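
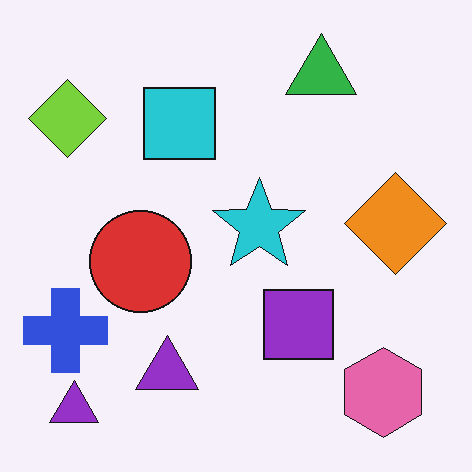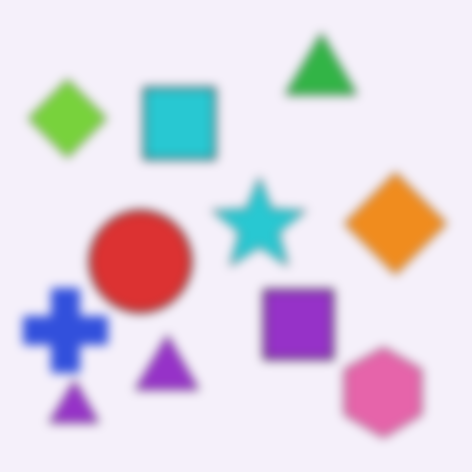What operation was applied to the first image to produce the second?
This is the original image heavily blurred.

Shape edges and outlines are uniformly softened across the whole image.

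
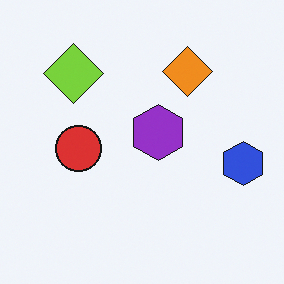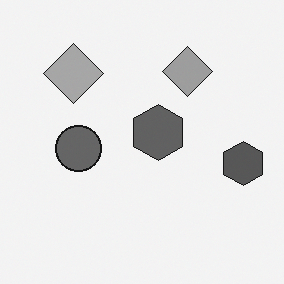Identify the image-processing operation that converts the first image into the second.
The second image is the first converted to grayscale.

All color is removed — every shape is now a shade of grey.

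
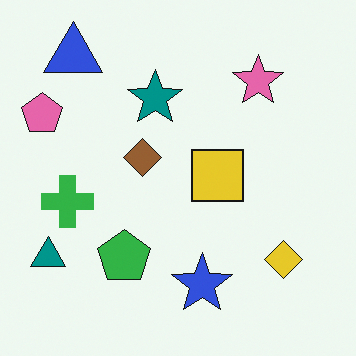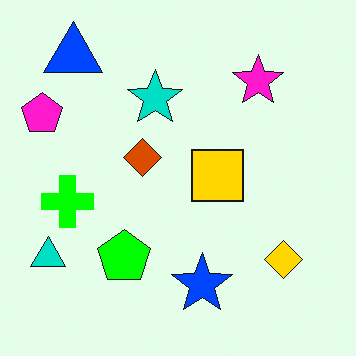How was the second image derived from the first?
Made much more vivid (saturation change).

All colors are more vivid — a global saturation change.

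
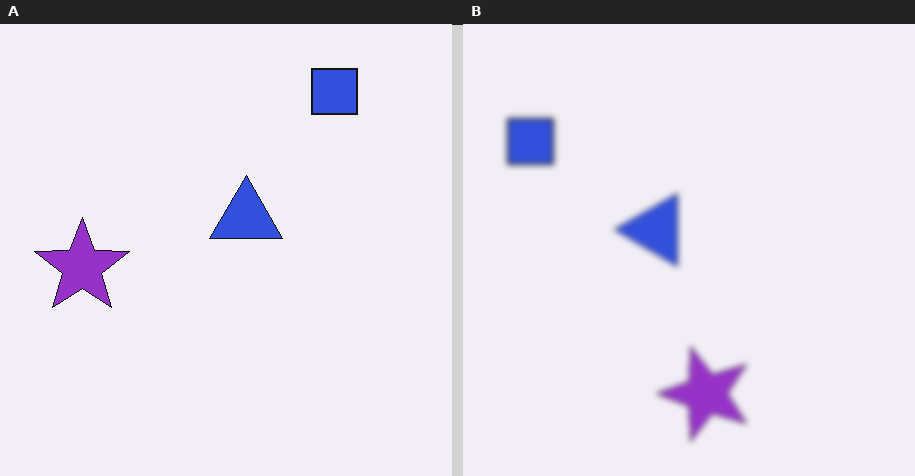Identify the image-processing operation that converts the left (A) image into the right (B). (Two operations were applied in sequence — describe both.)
This is the original image noticeably gaussian-blurred, then rotated 90° counter-clockwise.

Shape edges and outlines are uniformly softened across the whole image. The blue square sits in the top-right of the left (A) image and the top-left of the right (B) — consistent with a whole-image 90° counter-clockwise rotation.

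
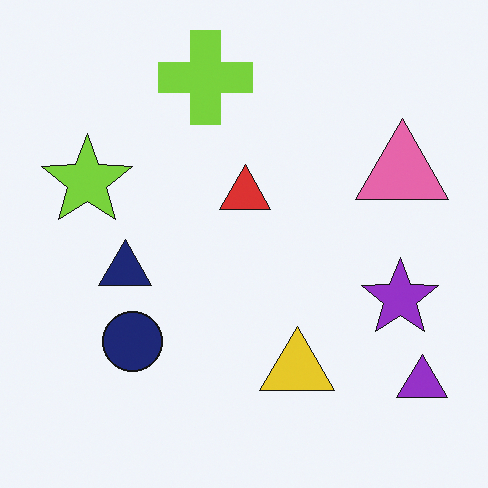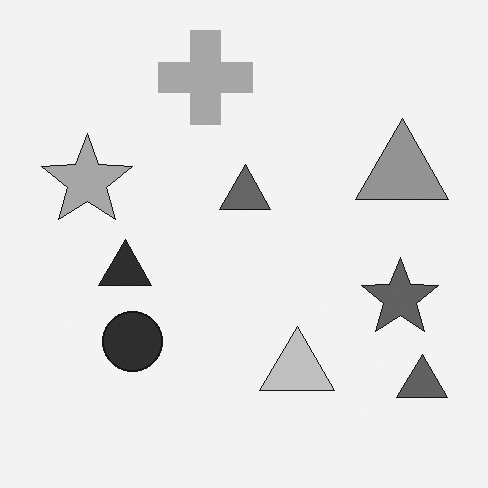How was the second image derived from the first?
The second image is the first converted to grayscale.

All color is removed — every shape is now a shade of grey.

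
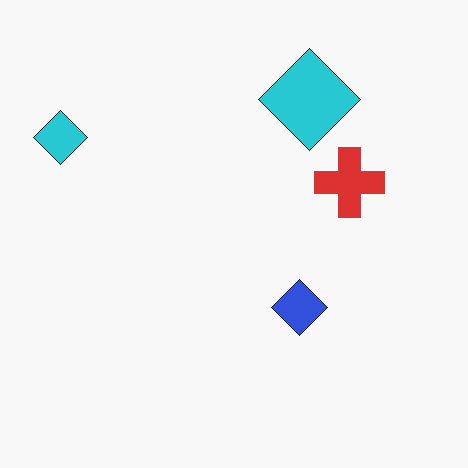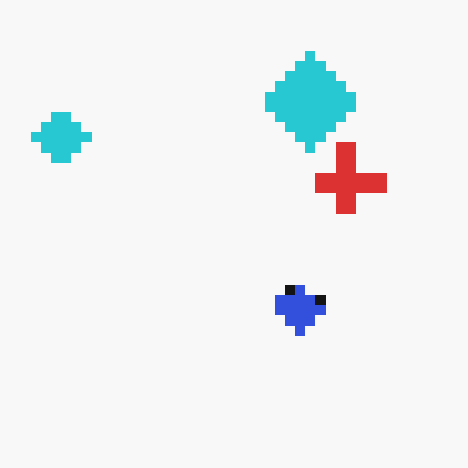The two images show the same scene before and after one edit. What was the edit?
The image was heavily pixelated into large blocks.

Shapes are reduced to large square blocks; fine edges and outlines are lost — a downscale-then-upscale (mosaic) effect.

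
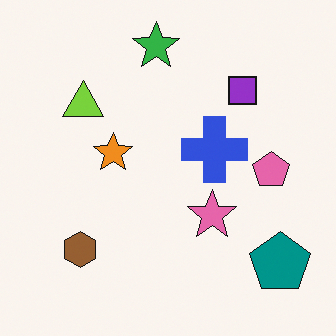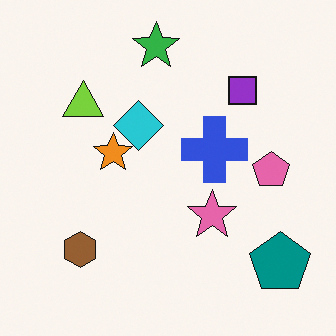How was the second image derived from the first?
It was overlaid with an additional cyan diamond.

A cyan diamond appears in the second image that is absent from the first.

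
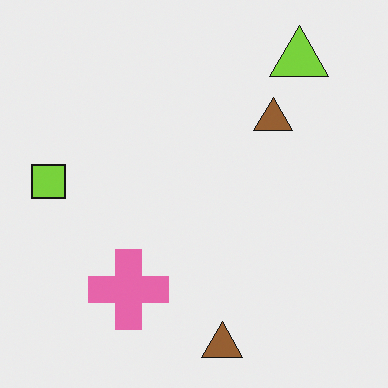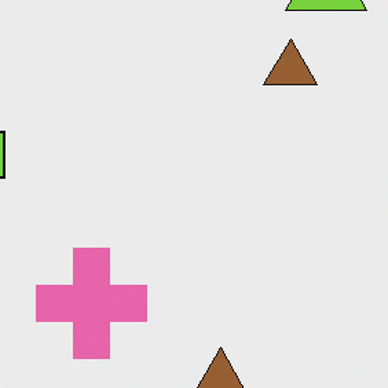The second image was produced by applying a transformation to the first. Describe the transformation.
The second image is the first cropped slightly and scaled back up.

The visible shapes are larger and the field of view is narrower; shapes near the original edges may be partly or wholly outside the frame — a crop-and-rescale.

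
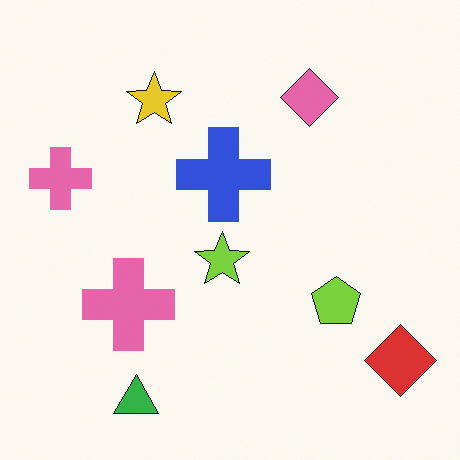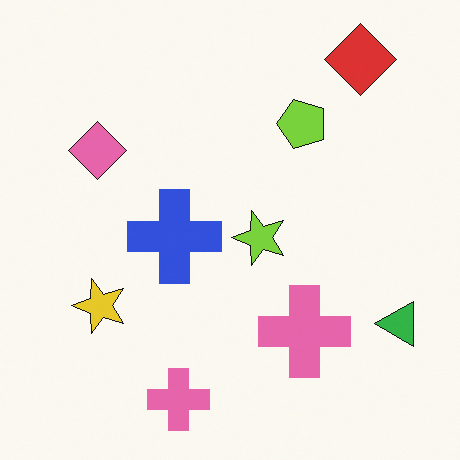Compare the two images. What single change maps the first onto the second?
This is the original image rotated 90° counter-clockwise.

The red diamond sits in the bottom-right of the first image and the top-right of the second — consistent with a whole-image 90° counter-clockwise rotation.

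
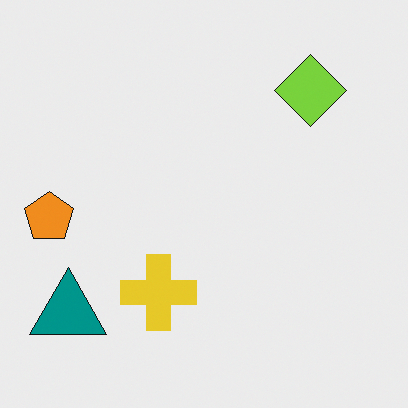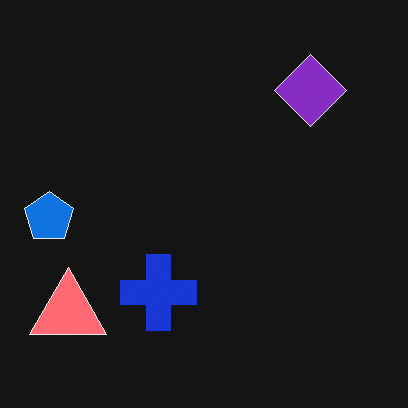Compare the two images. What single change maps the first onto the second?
Color-inverted (negative).

The light background has become dark and every shape's color is its complement — a photographic negative.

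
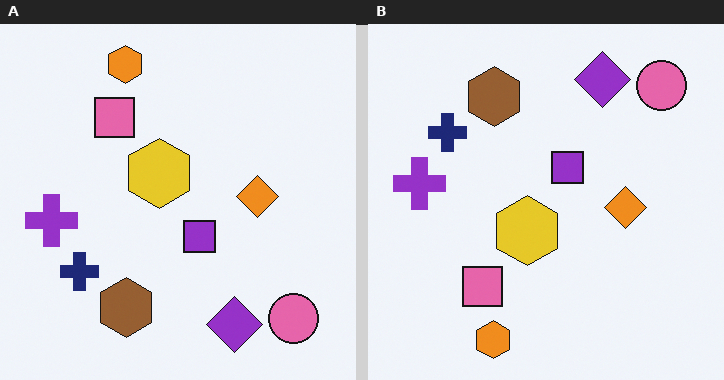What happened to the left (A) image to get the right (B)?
The transformation is: flipped vertically (top ↔ bottom).

The orange hexagon is in the top of the left (A) image and the bottom of the right (B) — shapes on opposite sides of the horizontal midline have swapped in a mirror flip.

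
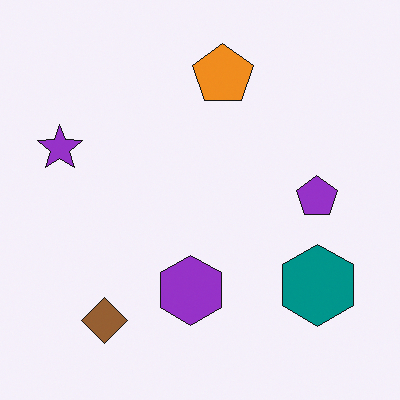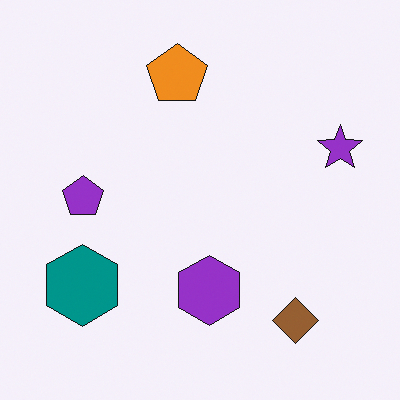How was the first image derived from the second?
This is the original image flipped horizontally (left ↔ right).

The purple star is in the right of the second image and the left of the first — shapes on opposite sides of the vertical midline have swapped in a mirror flip.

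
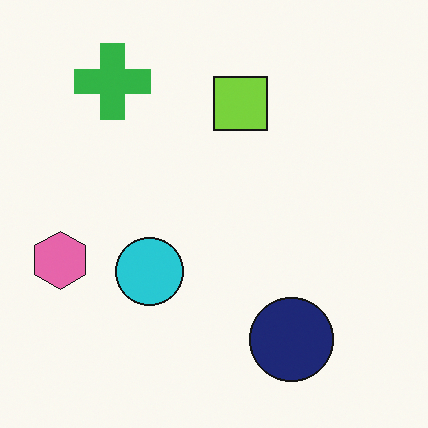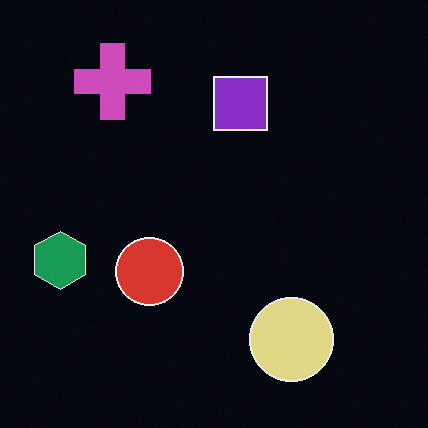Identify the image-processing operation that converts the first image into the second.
The transformation is: color-inverted (negative).

The light background has become dark and every shape's color is its complement — a photographic negative.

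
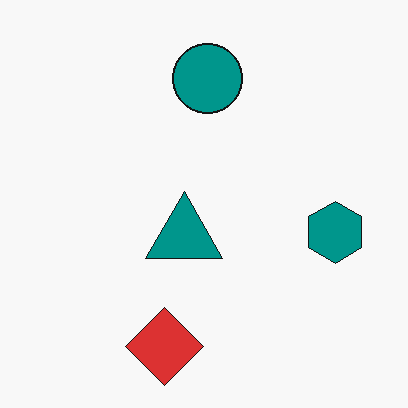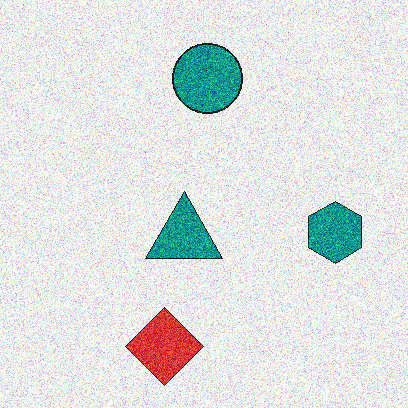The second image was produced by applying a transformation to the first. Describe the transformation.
The transformation is: degraded with heavy additive noise.

Random speckle covers the whole image, including the flat background.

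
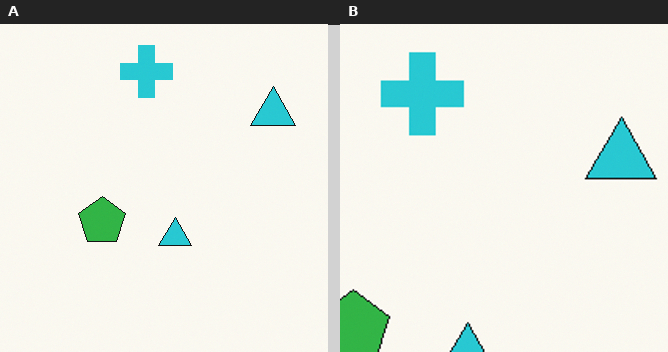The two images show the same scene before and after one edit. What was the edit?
It was cropped slightly and scaled back up.

The visible shapes are larger and the field of view is narrower; shapes near the original edges may be partly or wholly outside the frame — a crop-and-rescale.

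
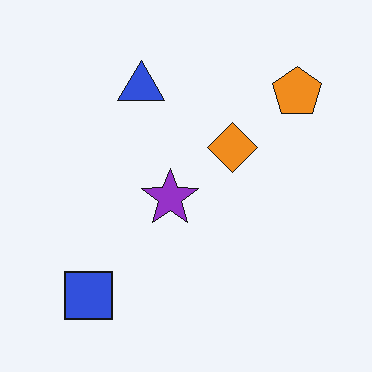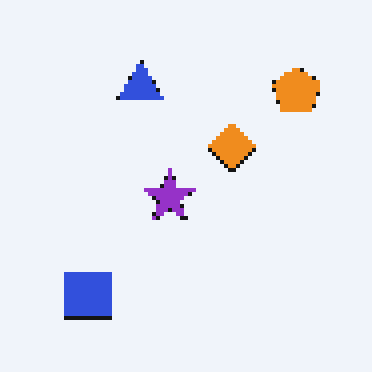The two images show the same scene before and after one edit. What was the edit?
The transformation is: mildly pixelated.

Shapes are reduced to large square blocks; fine edges and outlines are lost — a downscale-then-upscale (mosaic) effect.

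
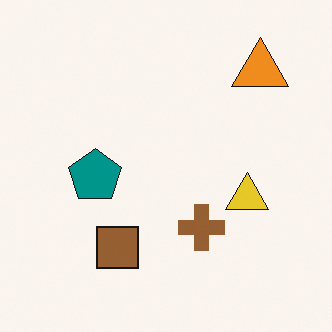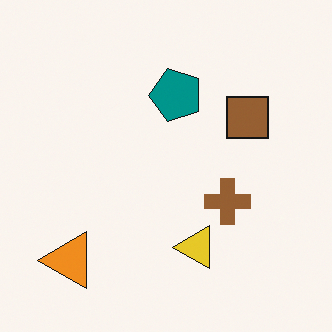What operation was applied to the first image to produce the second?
It was transposed (reflected across the top-left ↔ bottom-right diagonal).

Shapes have swapped their row and column positions — what was in the top-right is now in the bottom-left — a diagonal reflection.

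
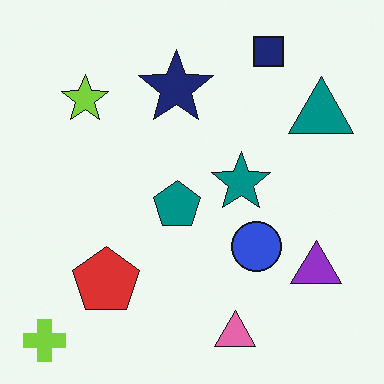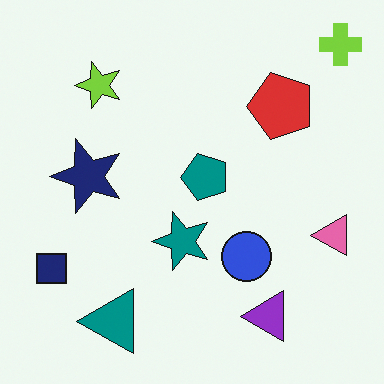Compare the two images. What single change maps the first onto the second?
The second image is the first transposed (reflected across the top-left ↔ bottom-right diagonal).

Shapes have swapped their row and column positions — what was in the top-right is now in the bottom-left — a diagonal reflection.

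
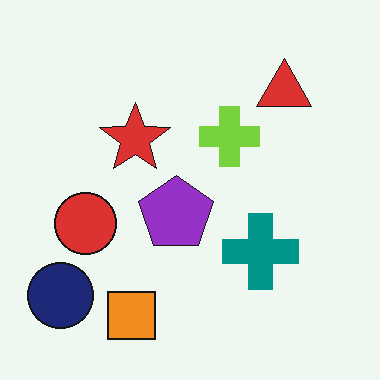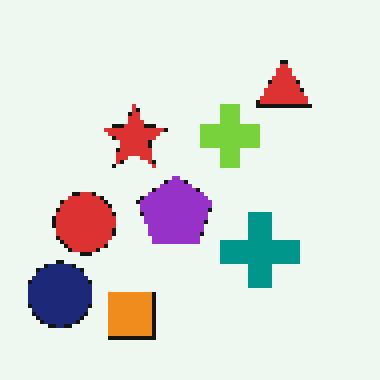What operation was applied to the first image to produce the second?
Mildly pixelated.

Shapes are reduced to large square blocks; fine edges and outlines are lost — a downscale-then-upscale (mosaic) effect.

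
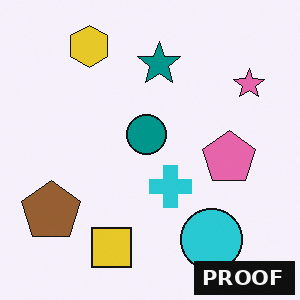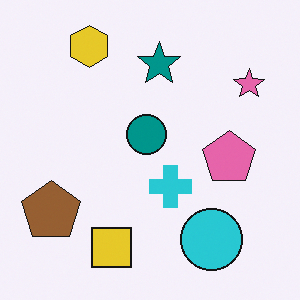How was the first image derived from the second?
Watermarked with the text "PROOF" in the lower-right corner.

A dark label reading "PROOF" appears in the lower-right corner.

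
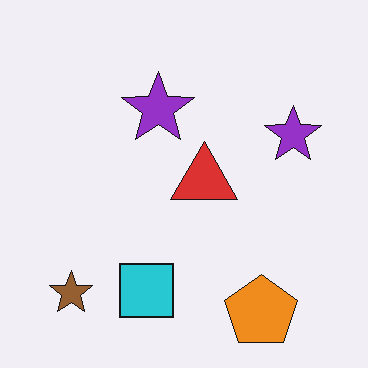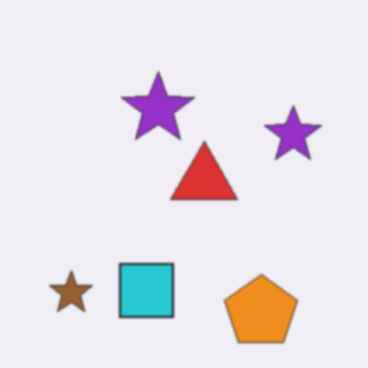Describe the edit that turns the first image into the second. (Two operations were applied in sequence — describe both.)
Slightly softened, then given moderate JPEG compression.

Shape edges and outlines are uniformly softened across the whole image. Blocky 8×8 compression artifacts appear around shape edges and the flat background shows ringing — characteristic JPEG degradation.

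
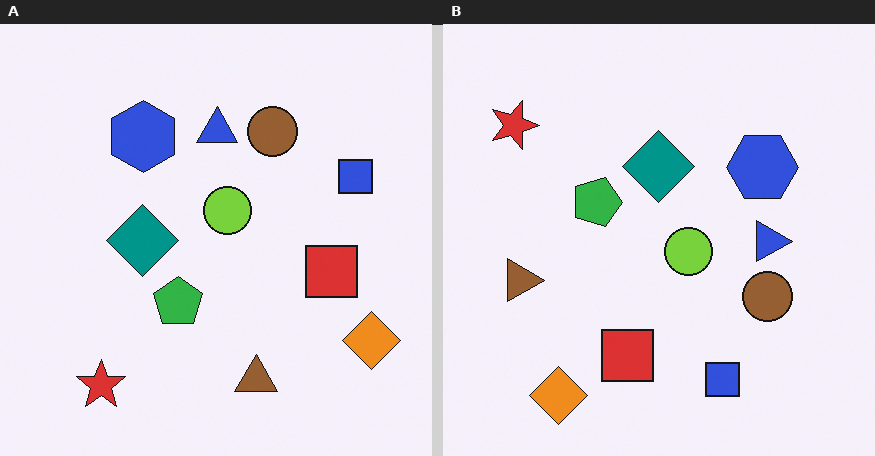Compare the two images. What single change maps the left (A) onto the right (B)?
This is the original image rotated 90° clockwise.

The red star sits in the bottom-left of the left (A) image and the top-left of the right (B) — consistent with a whole-image 90° clockwise rotation.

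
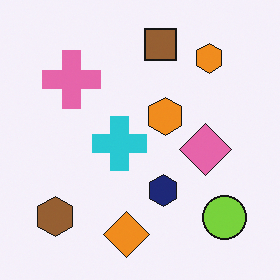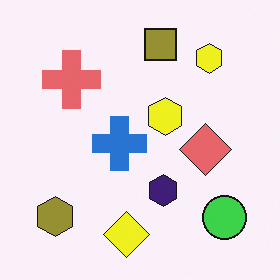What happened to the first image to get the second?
The transformation is: hue-shifted slightly.

Every shape's color has rotated by the same amount around the hue wheel — a uniform hue shift.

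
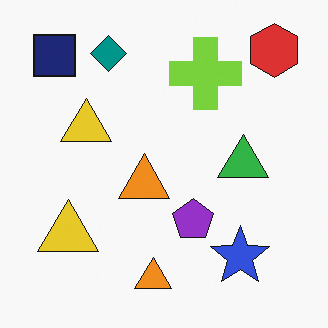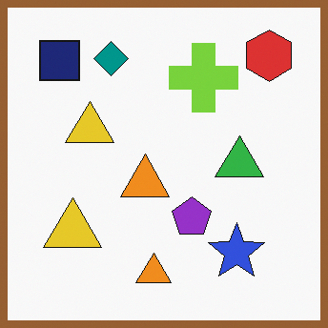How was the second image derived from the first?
The image was framed with a brown border.

A solid brown frame runs around the edge of the second image, with the content slightly shrunk inside it.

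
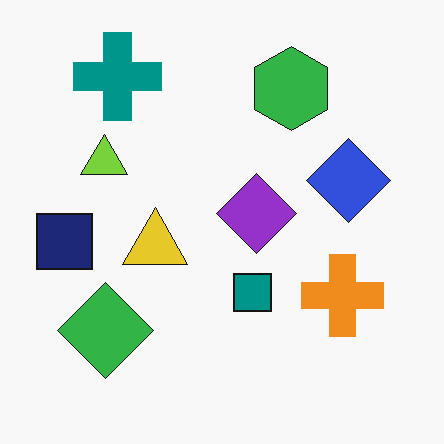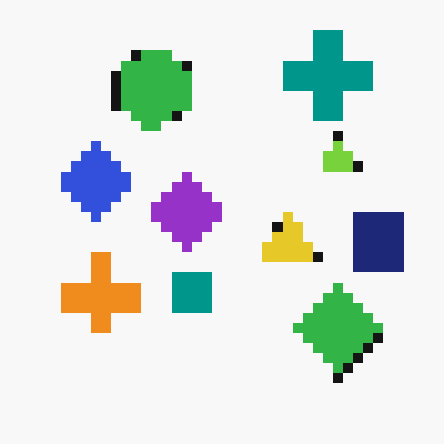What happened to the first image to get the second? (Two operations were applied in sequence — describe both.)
This is the original image flipped horizontally (left ↔ right), then heavily pixelated into large blocks.

The navy square is in the left of the first image and the right of the second — shapes on opposite sides of the vertical midline have swapped in a mirror flip. Shapes are reduced to large square blocks; fine edges and outlines are lost — a downscale-then-upscale (mosaic) effect.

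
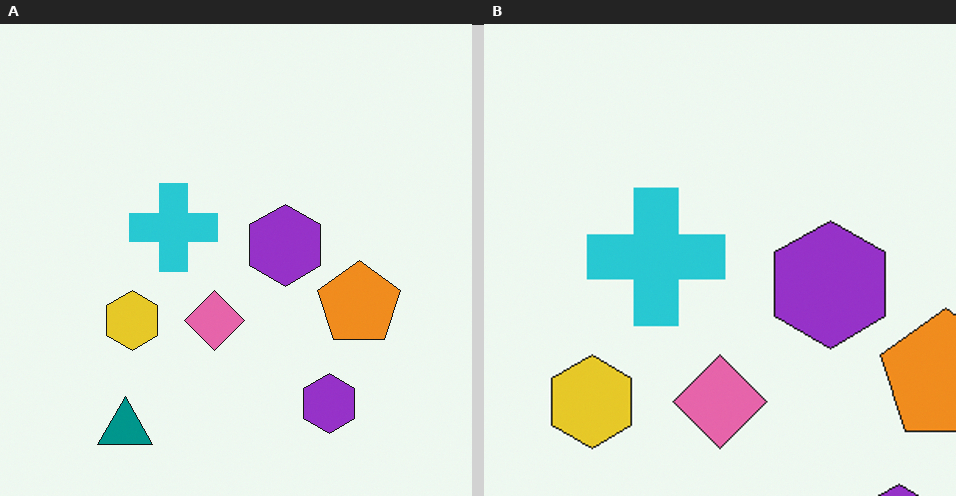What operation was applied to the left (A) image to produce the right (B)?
The right (B) image is the left (A) cropped slightly and scaled back up.

The visible shapes are larger and the field of view is narrower; shapes near the original edges may be partly or wholly outside the frame — a crop-and-rescale.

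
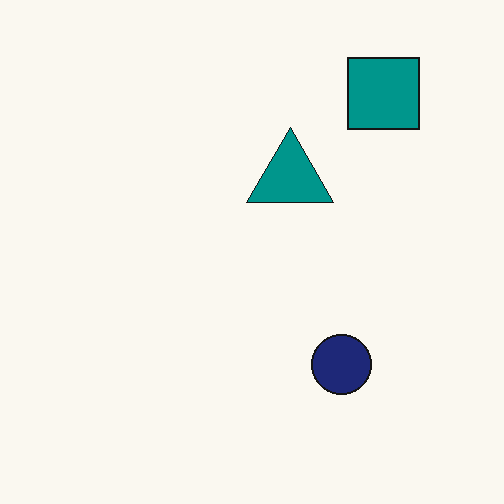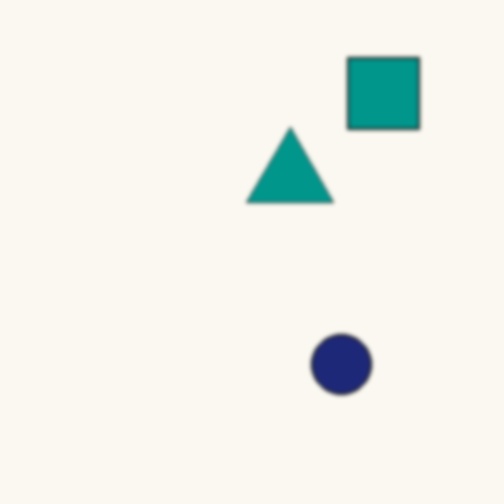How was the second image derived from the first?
The transformation is: slightly softened.

Shape edges and outlines are uniformly softened across the whole image.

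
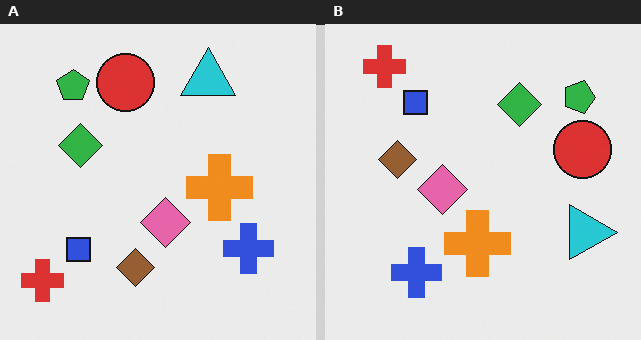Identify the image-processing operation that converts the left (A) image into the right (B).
It was rotated 90° clockwise.

The red cross sits in the bottom-left of the left (A) image and the top-left of the right (B) — consistent with a whole-image 90° clockwise rotation.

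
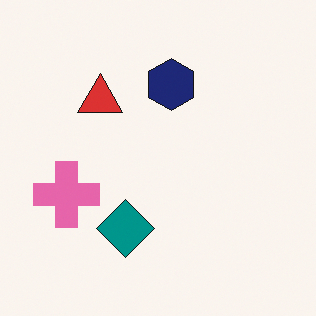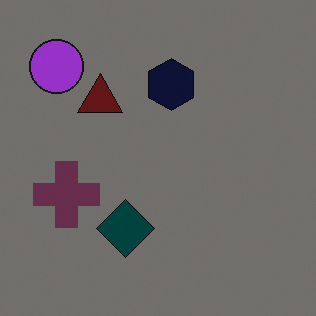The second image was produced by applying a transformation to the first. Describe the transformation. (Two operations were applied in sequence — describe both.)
It was substantially darkened, then overlaid with an additional purple circle.

Every pixel — background and shapes alike — is uniformly darkened. A purple circle appears in the second image that is absent from the first.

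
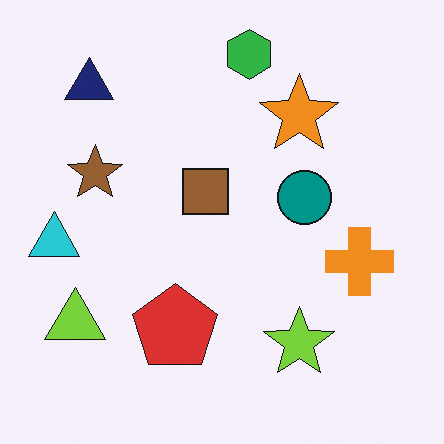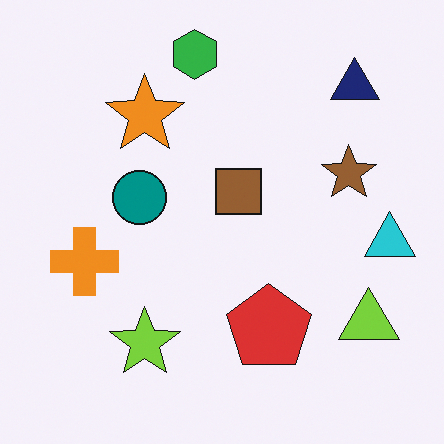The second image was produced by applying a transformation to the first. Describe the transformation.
The second image is the first flipped horizontally (left ↔ right).

The cyan triangle is in the left of the first image and the right of the second — shapes on opposite sides of the vertical midline have swapped in a mirror flip.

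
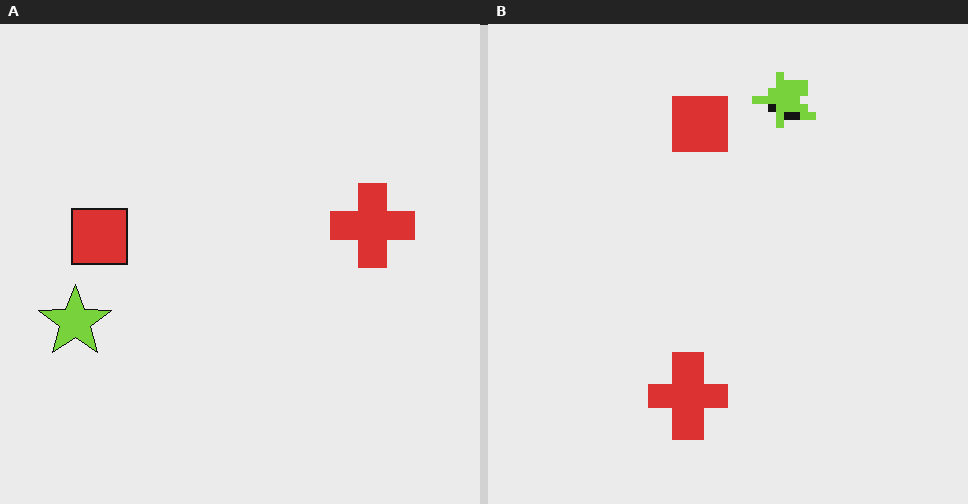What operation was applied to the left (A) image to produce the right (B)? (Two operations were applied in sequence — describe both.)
It was transposed (reflected across the top-left ↔ bottom-right diagonal), then moderately pixelated.

Shapes have swapped their row and column positions — what was in the top-right is now in the bottom-left — a diagonal reflection. Shapes are reduced to large square blocks; fine edges and outlines are lost — a downscale-then-upscale (mosaic) effect.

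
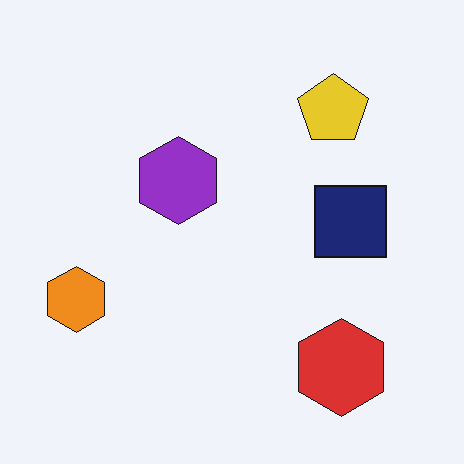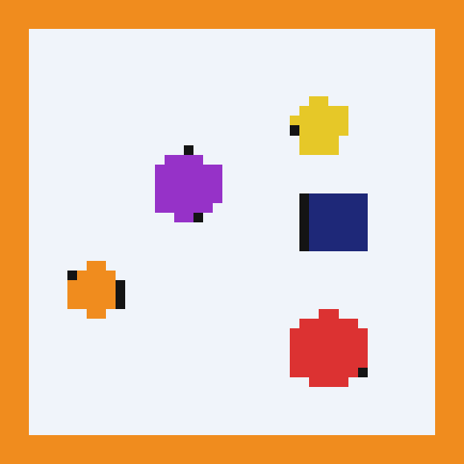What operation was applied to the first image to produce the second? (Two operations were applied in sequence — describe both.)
The transformation is: heavily pixelated into large blocks, then framed with a orange border.

Shapes are reduced to large square blocks; fine edges and outlines are lost — a downscale-then-upscale (mosaic) effect. A solid orange frame runs around the edge of the second image, with the content slightly shrunk inside it.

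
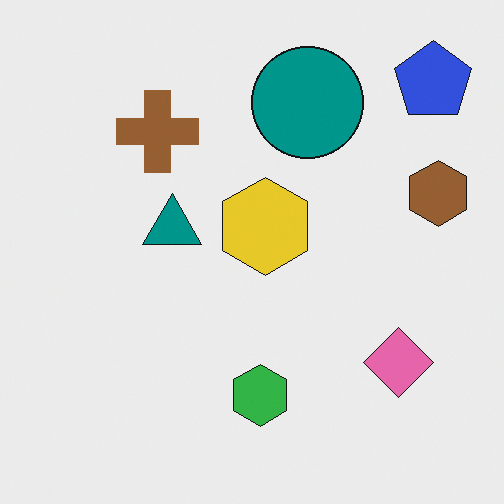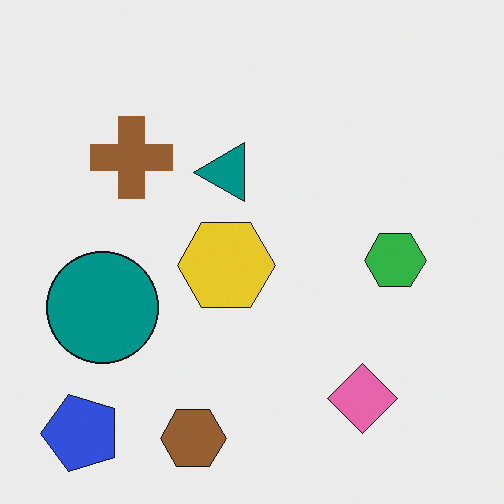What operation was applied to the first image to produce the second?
It was transposed (reflected across the top-left ↔ bottom-right diagonal).

Shapes have swapped their row and column positions — what was in the top-right is now in the bottom-left — a diagonal reflection.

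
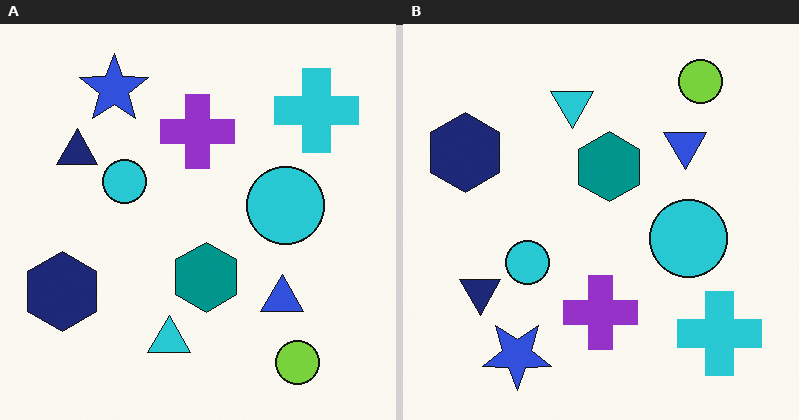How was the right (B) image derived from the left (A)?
Flipped vertically (top ↔ bottom).

The lime circle is in the bottom-right of the left (A) image and the top-right of the right (B) — shapes on opposite sides of the horizontal midline have swapped in a mirror flip.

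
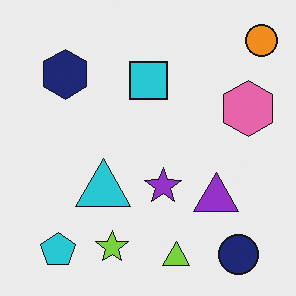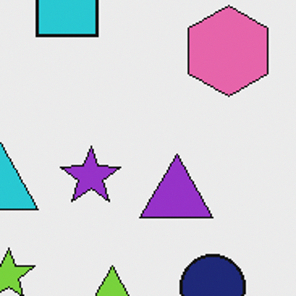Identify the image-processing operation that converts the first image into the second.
This is the original image cropped slightly and scaled back up.

The visible shapes are larger and the field of view is narrower; shapes near the original edges may be partly or wholly outside the frame — a crop-and-rescale.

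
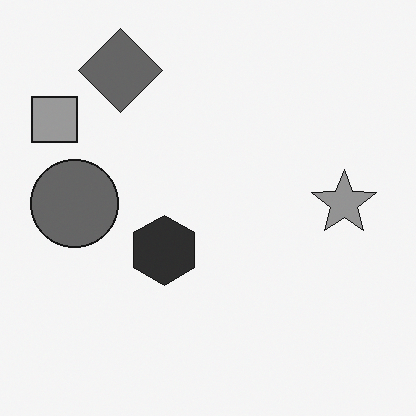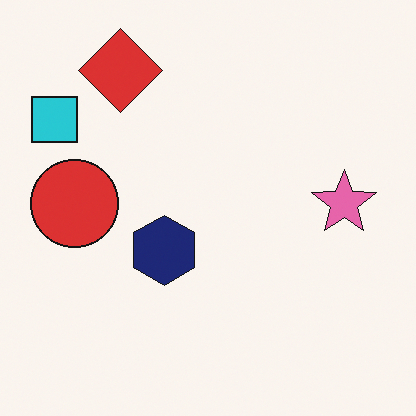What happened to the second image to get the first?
This is the original image converted to grayscale.

All color is removed — every shape is now a shade of grey.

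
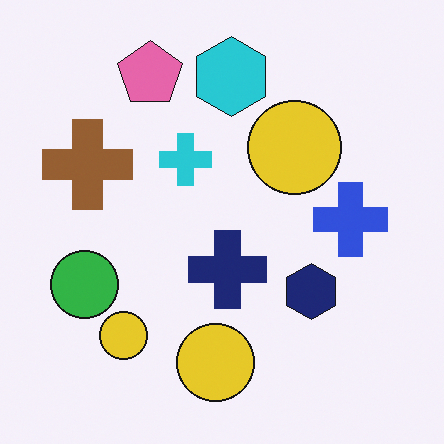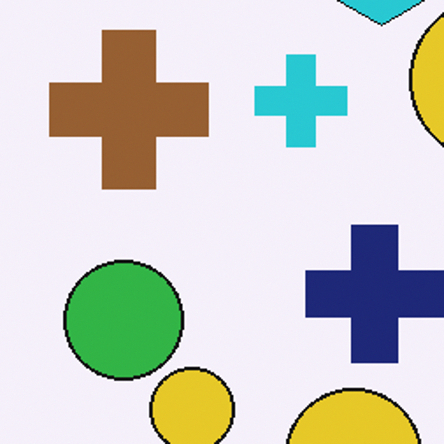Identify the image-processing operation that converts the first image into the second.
The second image is the first cropped to a noticeably smaller region and rescaled.

The visible shapes are larger and the field of view is narrower; shapes near the original edges may be partly or wholly outside the frame — a crop-and-rescale.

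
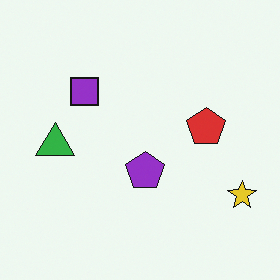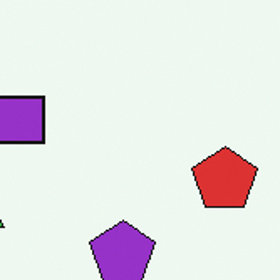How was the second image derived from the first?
The transformation is: cropped to a noticeably smaller region and rescaled.

The visible shapes are larger and the field of view is narrower; shapes near the original edges may be partly or wholly outside the frame — a crop-and-rescale.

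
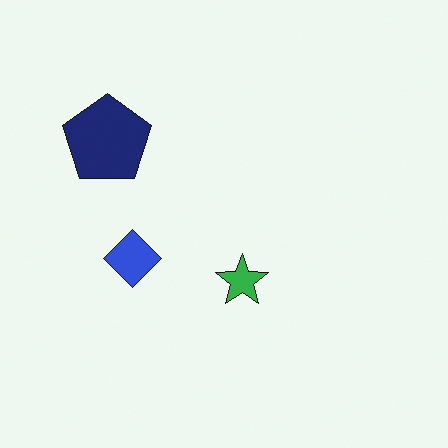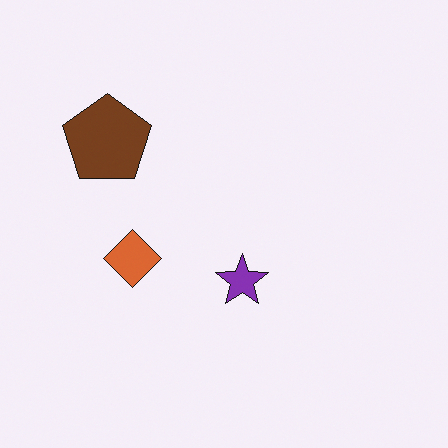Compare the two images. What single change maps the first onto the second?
Hue-shifted noticeably.

Every shape's color has rotated by the same amount around the hue wheel — a uniform hue shift.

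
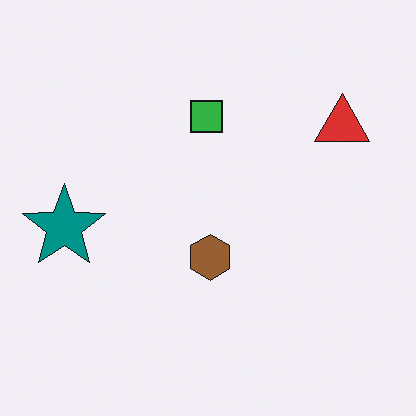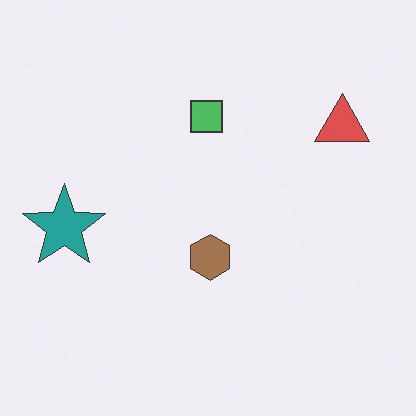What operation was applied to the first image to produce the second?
Given slightly reduced contrast.

Tones are pushed toward mid-grey across the whole image — a global contrast change.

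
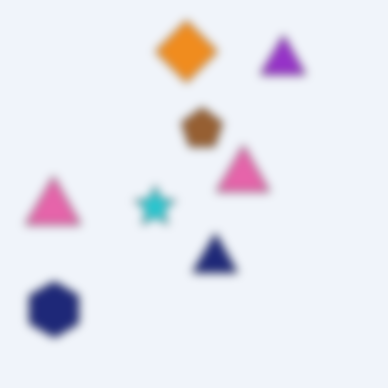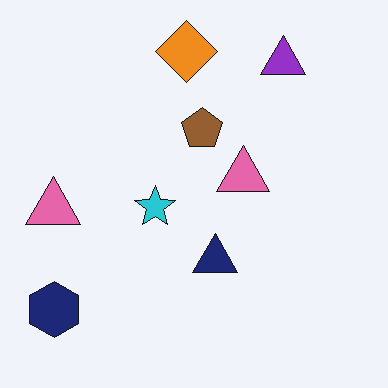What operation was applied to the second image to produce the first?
Moderately blurred.

Shape edges and outlines are uniformly softened across the whole image.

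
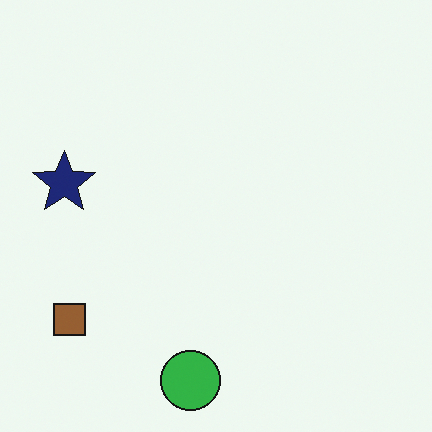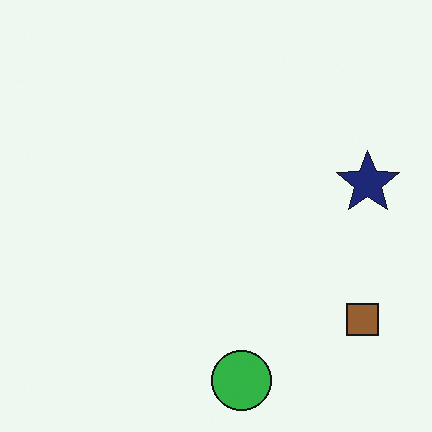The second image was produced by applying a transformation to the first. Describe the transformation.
The image was flipped horizontally (left ↔ right).

The navy star is in the left of the first image and the right of the second — shapes on opposite sides of the vertical midline have swapped in a mirror flip.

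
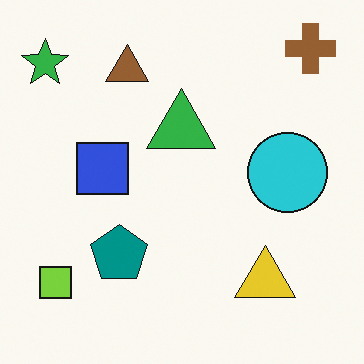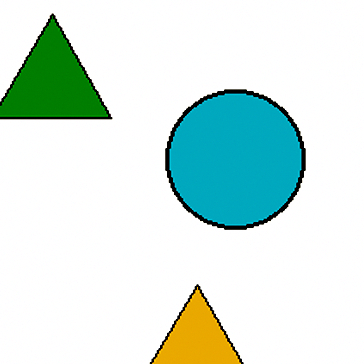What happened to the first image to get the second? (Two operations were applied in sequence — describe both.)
This is the original image cropped tightly and scaled back up, then given much higher contrast.

The visible shapes are larger and the field of view is narrower; shapes near the original edges may be partly or wholly outside the frame — a crop-and-rescale. Tones are pushed away from mid-grey across the whole image — a global contrast change.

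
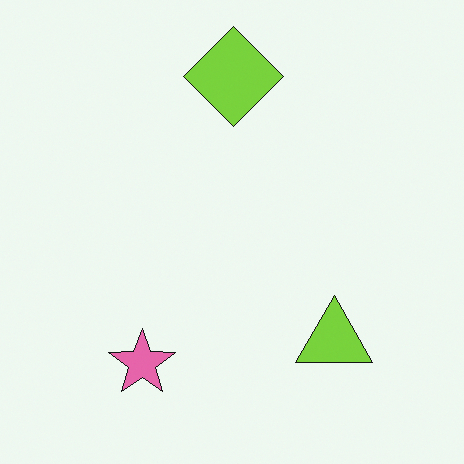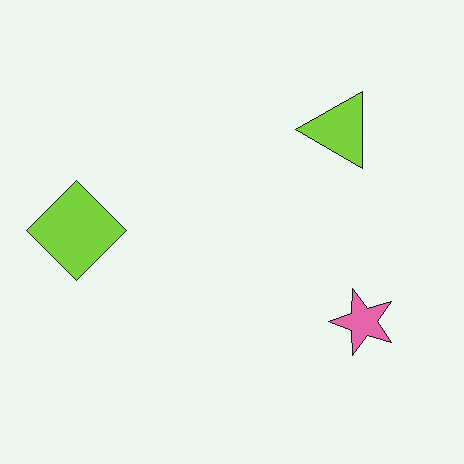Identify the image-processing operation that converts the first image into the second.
This is the original image rotated 90° counter-clockwise.

The pink star sits in the bottom-left of the first image and the bottom-right of the second — consistent with a whole-image 90° counter-clockwise rotation.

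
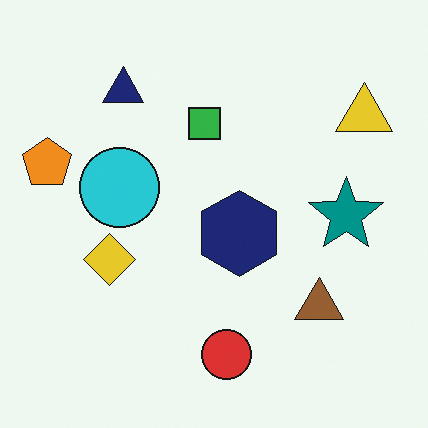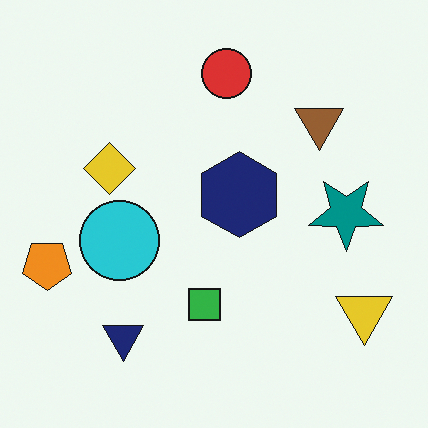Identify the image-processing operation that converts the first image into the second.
Flipped vertically (top ↔ bottom).

The red circle is in the bottom of the first image and the top of the second — shapes on opposite sides of the horizontal midline have swapped in a mirror flip.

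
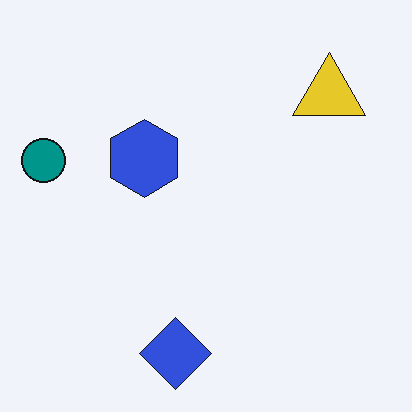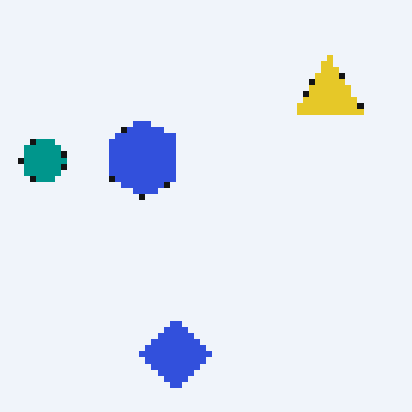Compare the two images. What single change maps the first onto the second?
Pixelated into visible square blocks.

Shapes are reduced to large square blocks; fine edges and outlines are lost — a downscale-then-upscale (mosaic) effect.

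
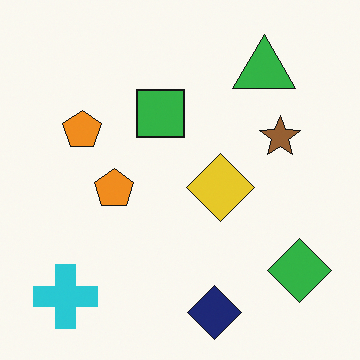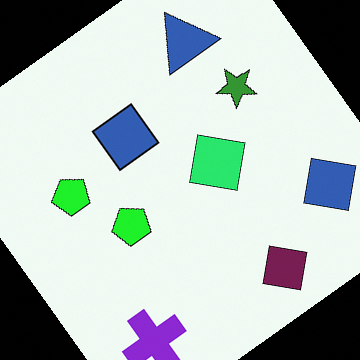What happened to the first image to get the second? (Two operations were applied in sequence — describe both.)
This is the original image rotated counter-clockwise by a large amount — several tens of degrees, then hue-shifted through roughly a third of the color wheel.

Every shape is tilted by the same angle and the image corners show triangular fill wedges — a whole-image rotation by a non-right angle. Every shape's color has rotated by the same amount around the hue wheel — a uniform hue shift.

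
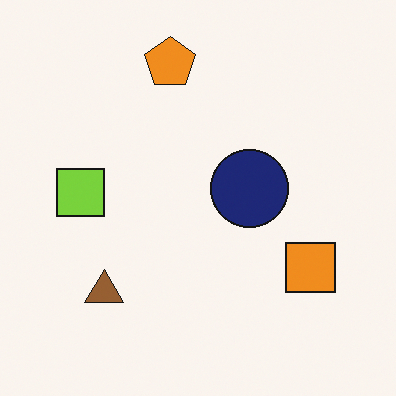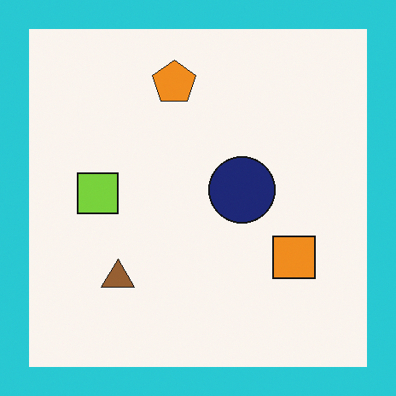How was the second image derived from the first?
Framed with a cyan border.

A solid cyan frame runs around the edge of the second image, with the content slightly shrunk inside it.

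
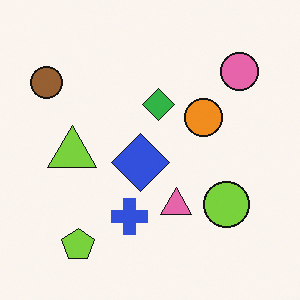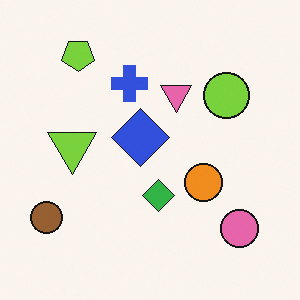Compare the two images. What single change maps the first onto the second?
The image was flipped vertically (top ↔ bottom).

The lime pentagon is in the bottom-left of the first image and the top-left of the second — shapes on opposite sides of the horizontal midline have swapped in a mirror flip.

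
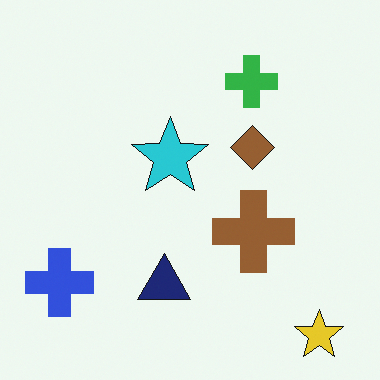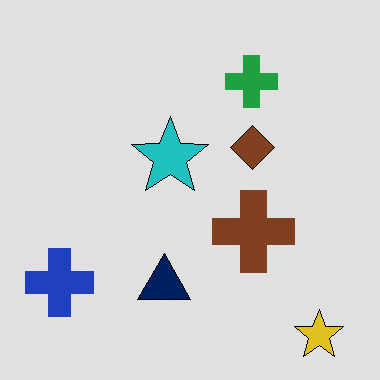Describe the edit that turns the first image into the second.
The transformation is: moderately posterized.

Each flat color has snapped to a coarser quantized level — most visibly, the near-white background has dropped to a flat grey.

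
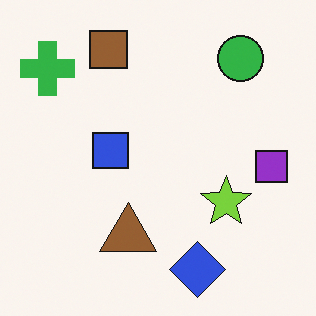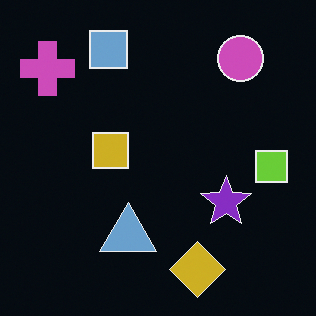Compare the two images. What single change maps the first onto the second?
The image was color-inverted (negative).

The light background has become dark and every shape's color is its complement — a photographic negative.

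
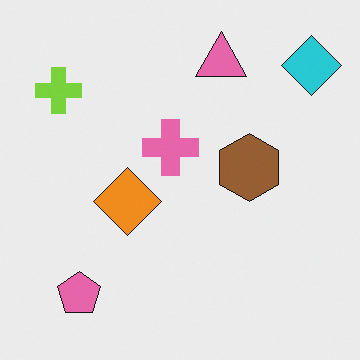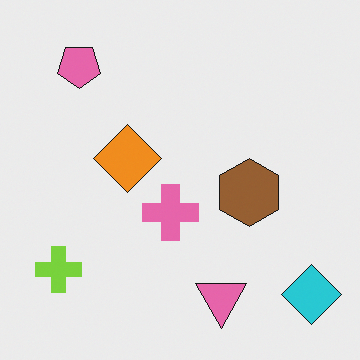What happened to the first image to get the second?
The image was flipped vertically (top ↔ bottom).

The pink triangle is in the top of the first image and the bottom of the second — shapes on opposite sides of the horizontal midline have swapped in a mirror flip.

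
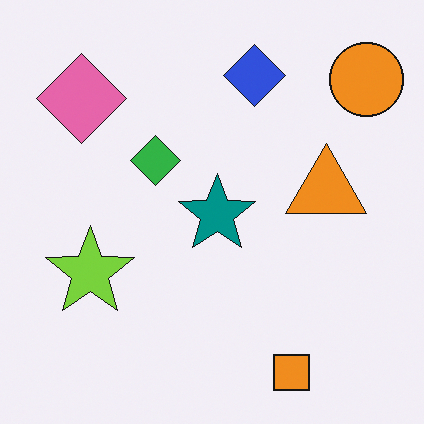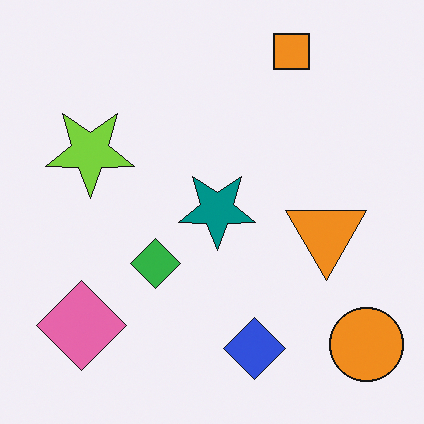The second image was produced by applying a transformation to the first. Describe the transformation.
It was flipped vertically (top ↔ bottom).

The orange square is in the bottom-right of the first image and the top-right of the second — shapes on opposite sides of the horizontal midline have swapped in a mirror flip.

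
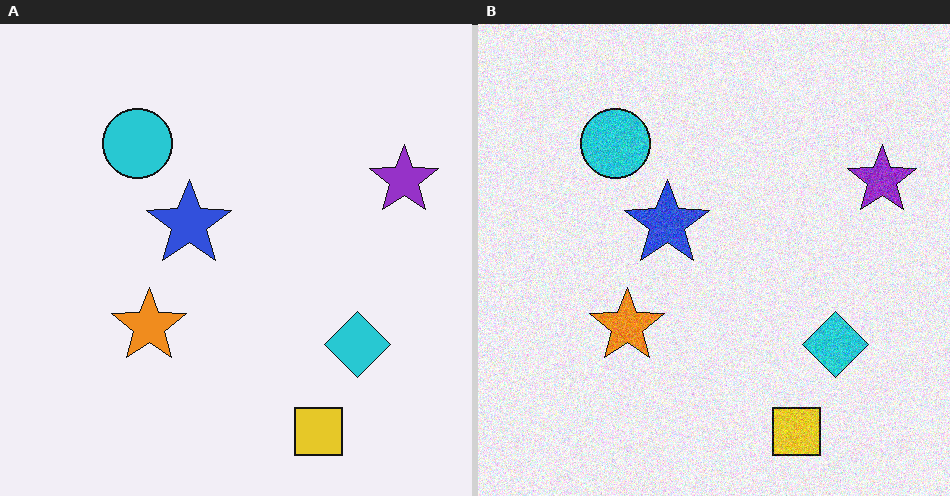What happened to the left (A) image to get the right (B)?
The image was degraded with visible gaussian noise.

Random speckle covers the whole image, including the flat background.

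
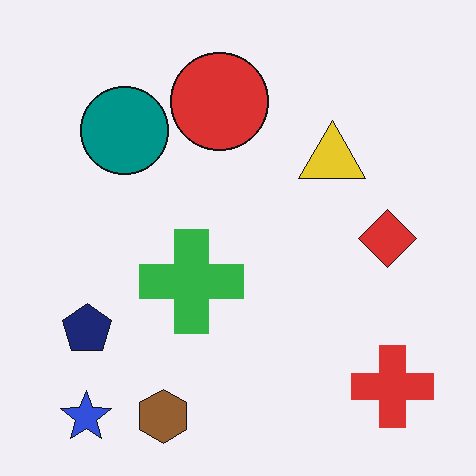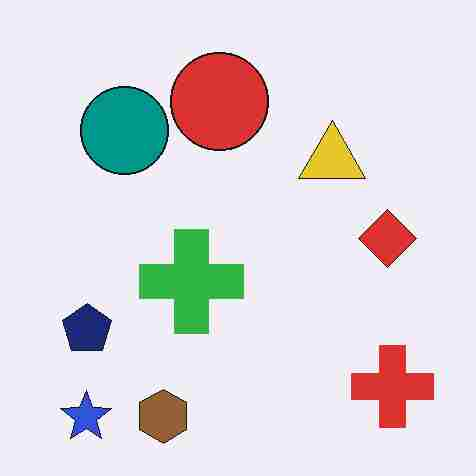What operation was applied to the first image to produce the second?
Heavily JPEG-compressed with obvious blocking artifacts.

Blocky 8×8 compression artifacts appear around shape edges and the flat background shows ringing — characteristic JPEG degradation.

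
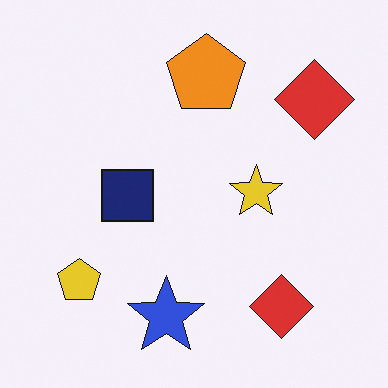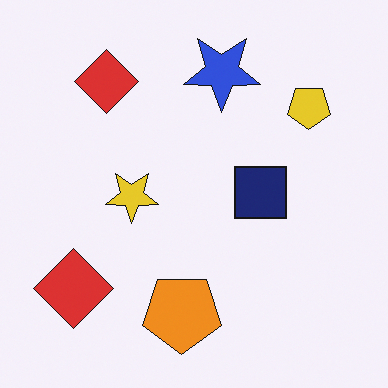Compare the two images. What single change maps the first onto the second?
This is the original image rotated 180°.

The yellow pentagon sits in the bottom-left of the first image and the top-right of the second — consistent with a whole-image 180° rotation.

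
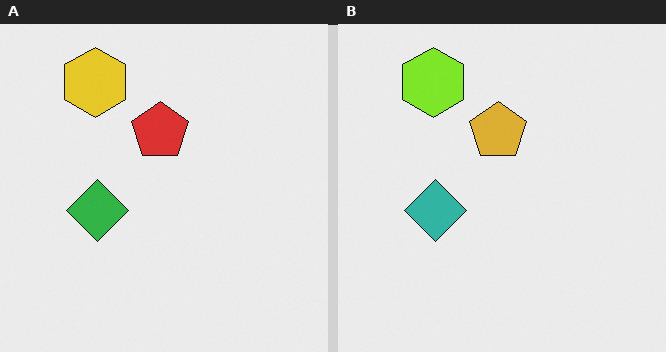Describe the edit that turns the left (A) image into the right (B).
It was hue-shifted slightly.

Every shape's color has rotated by the same amount around the hue wheel — a uniform hue shift.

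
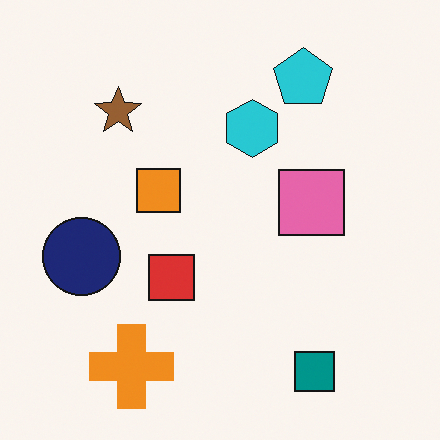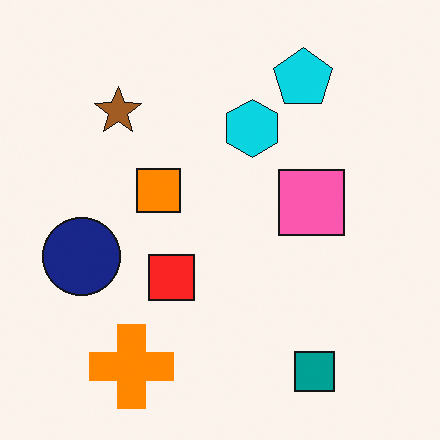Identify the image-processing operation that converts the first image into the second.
It was slightly oversaturated.

All colors are more vivid — a global saturation change.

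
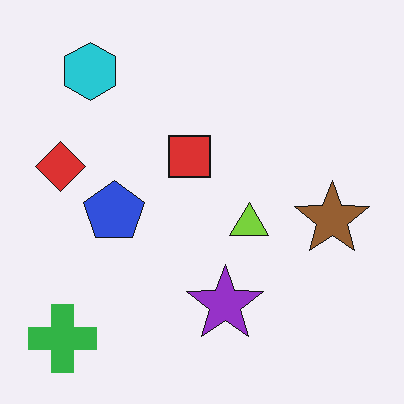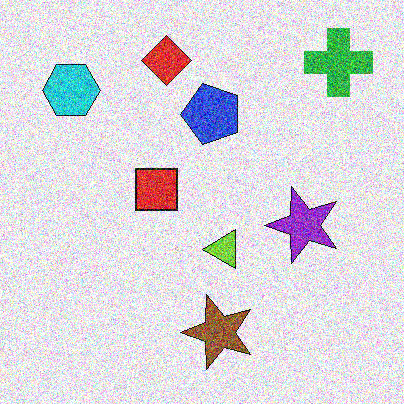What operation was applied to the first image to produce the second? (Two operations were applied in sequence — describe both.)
It was degraded with a thick layer of grain, then transposed (reflected across the top-left ↔ bottom-right diagonal).

Random speckle covers the whole image, including the flat background. Shapes have swapped their row and column positions — what was in the top-right is now in the bottom-left — a diagonal reflection.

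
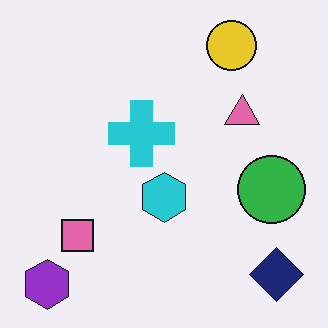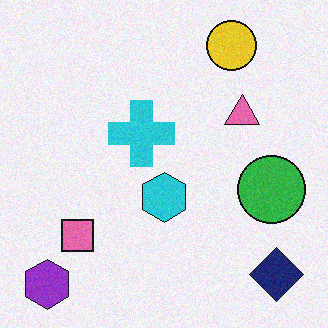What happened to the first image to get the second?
This is the original image degraded with subtle gaussian noise.

Random speckle covers the whole image, including the flat background.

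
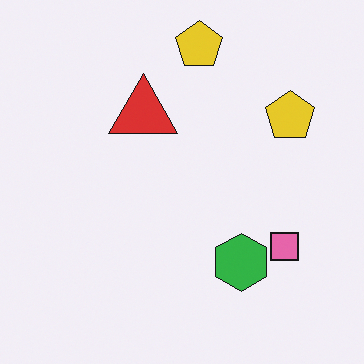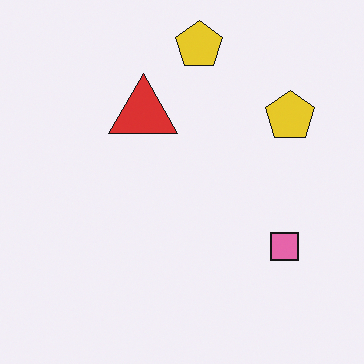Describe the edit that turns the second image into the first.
It was overlaid with an additional green hexagon.

A green hexagon appears in the first image that is absent from the second.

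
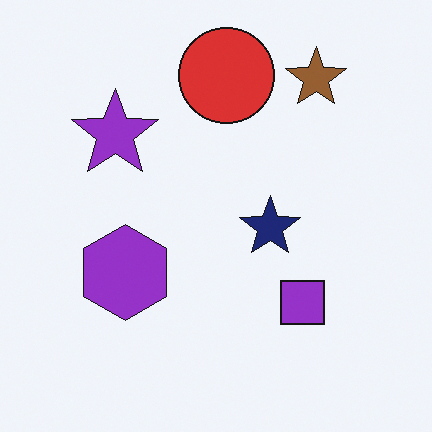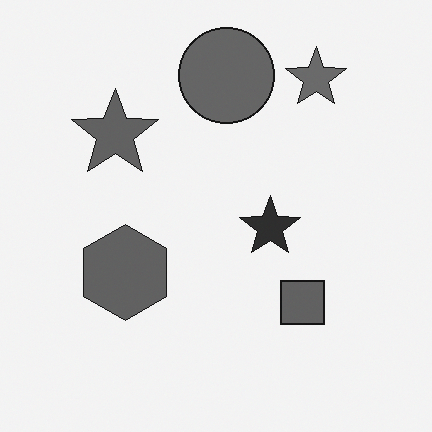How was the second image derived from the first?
The transformation is: converted to grayscale.

All color is removed — every shape is now a shade of grey.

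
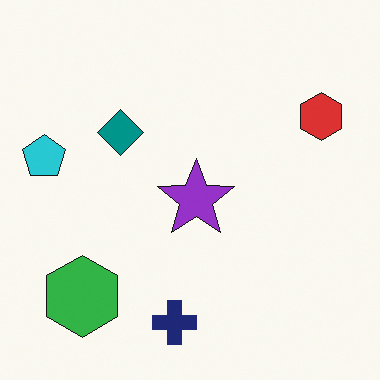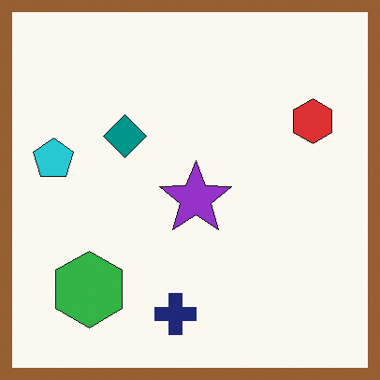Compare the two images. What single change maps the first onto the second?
The image was framed with a brown border.

A solid brown frame runs around the edge of the second image, with the content slightly shrunk inside it.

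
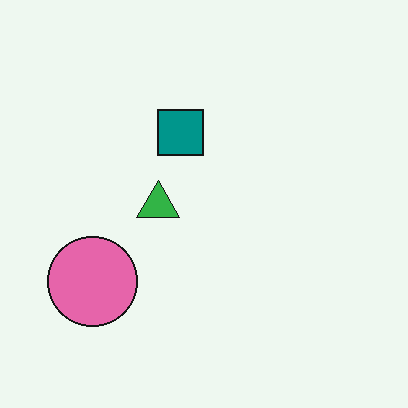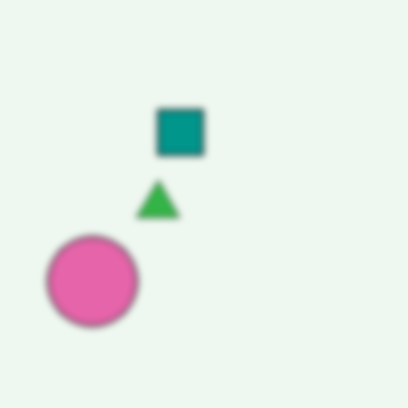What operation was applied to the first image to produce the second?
The image was noticeably gaussian-blurred.

Shape edges and outlines are uniformly softened across the whole image.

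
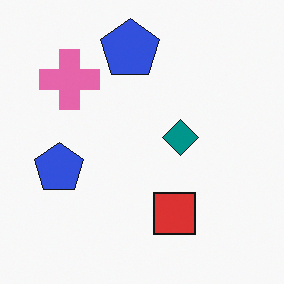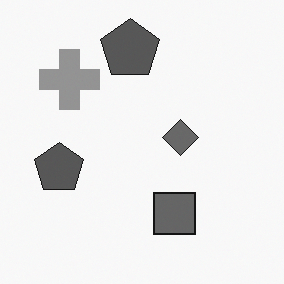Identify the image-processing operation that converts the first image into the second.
Converted to grayscale.

All color is removed — every shape is now a shade of grey.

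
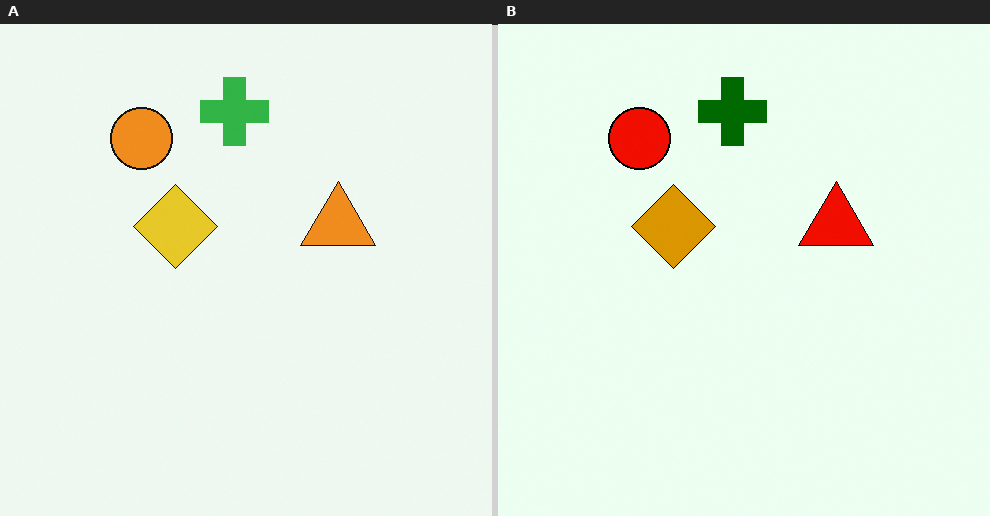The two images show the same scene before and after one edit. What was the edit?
The transformation is: given much higher contrast.

Tones are pushed away from mid-grey across the whole image — a global contrast change.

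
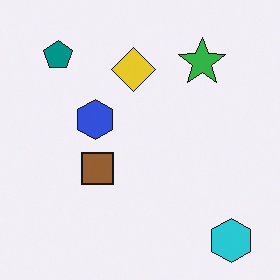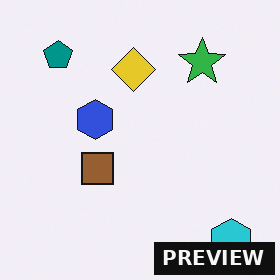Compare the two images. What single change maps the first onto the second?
This is the original image watermarked with the text "PREVIEW" in the lower-right corner.

A dark label reading "PREVIEW" appears in the lower-right corner.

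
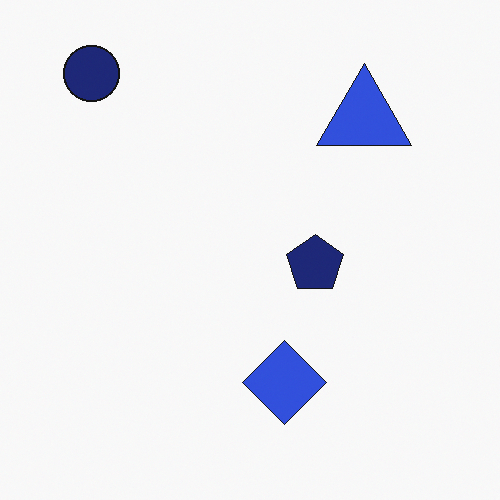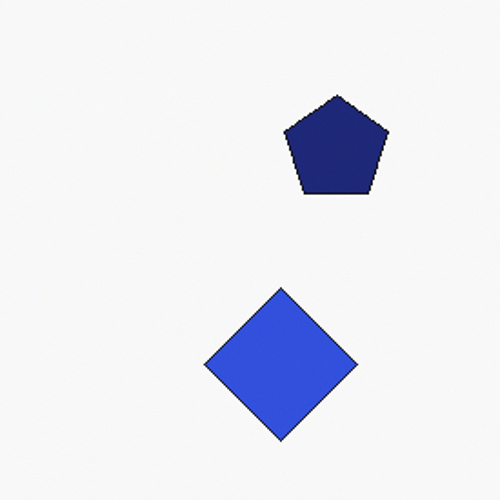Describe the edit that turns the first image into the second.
The image was cropped to a noticeably smaller region and rescaled.

The visible shapes are larger and the field of view is narrower; shapes near the original edges may be partly or wholly outside the frame — a crop-and-rescale.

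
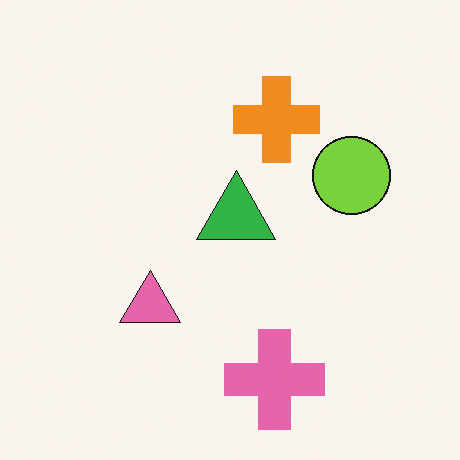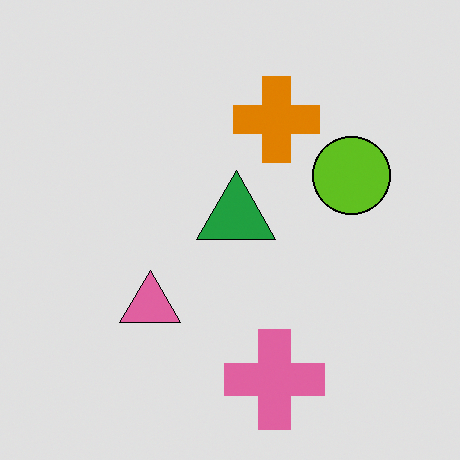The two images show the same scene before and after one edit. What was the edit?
This is the original image posterized to a reduced palette.

Each flat color has snapped to a coarser quantized level — most visibly, the near-white background has dropped to a flat grey.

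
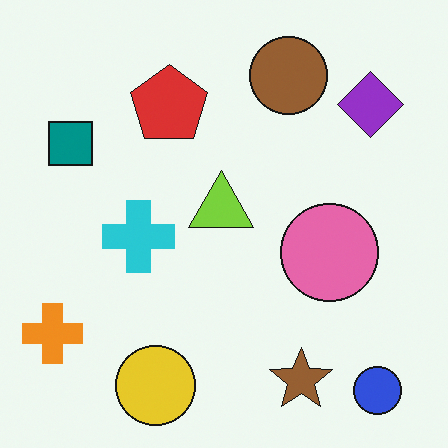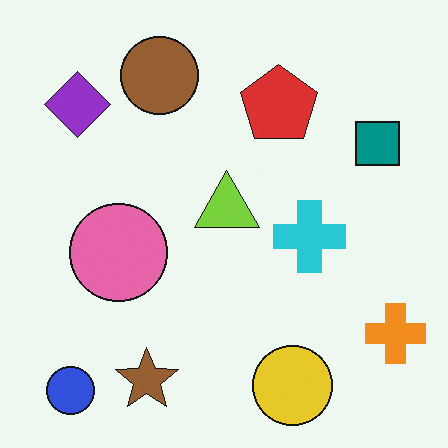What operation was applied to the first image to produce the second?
This is the original image flipped horizontally (left ↔ right).

The orange cross is in the bottom-left of the first image and the bottom-right of the second — shapes on opposite sides of the vertical midline have swapped in a mirror flip.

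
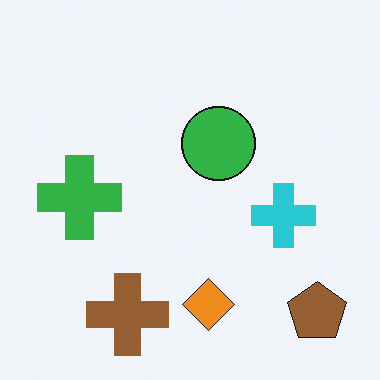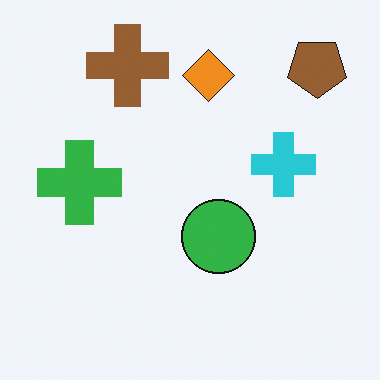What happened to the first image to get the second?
Flipped vertically (top ↔ bottom).

The brown cross is in the bottom of the first image and the top of the second — shapes on opposite sides of the horizontal midline have swapped in a mirror flip.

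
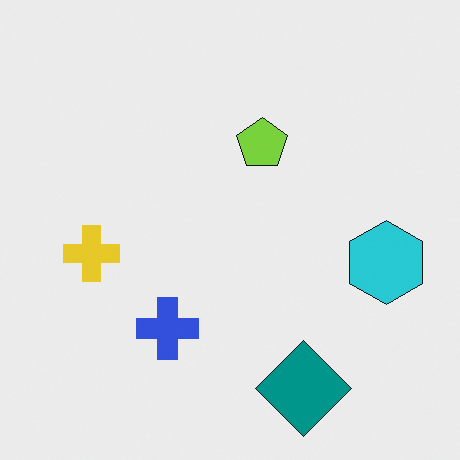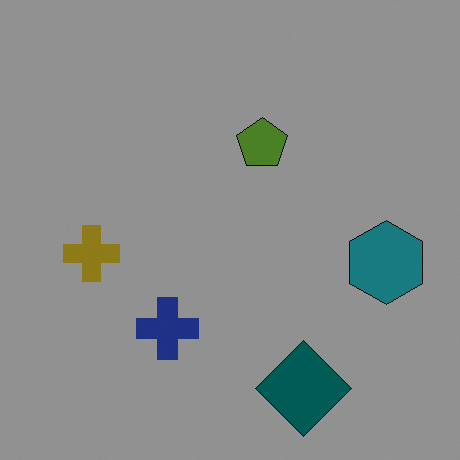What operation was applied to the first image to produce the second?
This is the original image noticeably darkened.

Every pixel — background and shapes alike — is uniformly darkened.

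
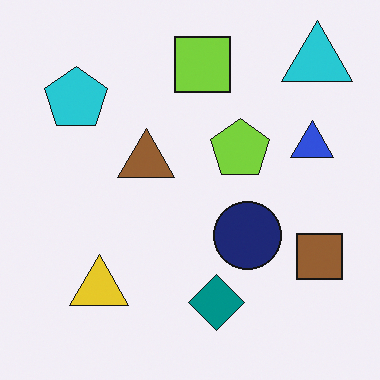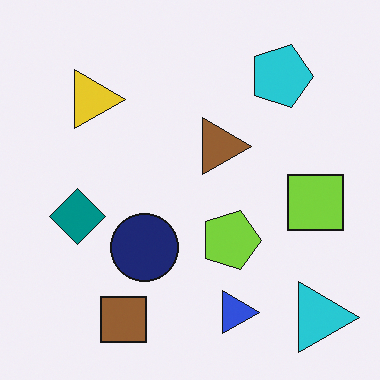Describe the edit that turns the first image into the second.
The second image is the first rotated 90° clockwise.

The cyan triangle sits in the top-right of the first image and the bottom-right of the second — consistent with a whole-image 90° clockwise rotation.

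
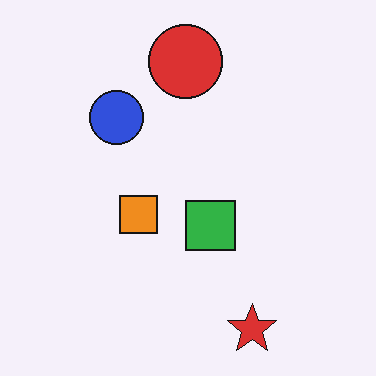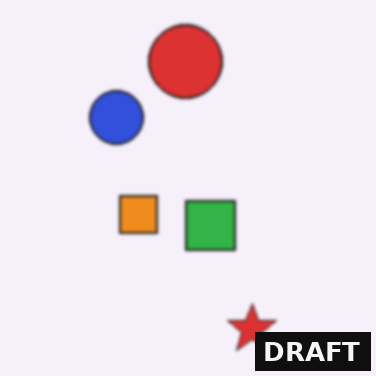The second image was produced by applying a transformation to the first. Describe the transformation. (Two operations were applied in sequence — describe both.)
This is the original image lightly blurred, then watermarked with the text "DRAFT" in the lower-right corner.

Shape edges and outlines are uniformly softened across the whole image. A dark label reading "DRAFT" appears in the lower-right corner.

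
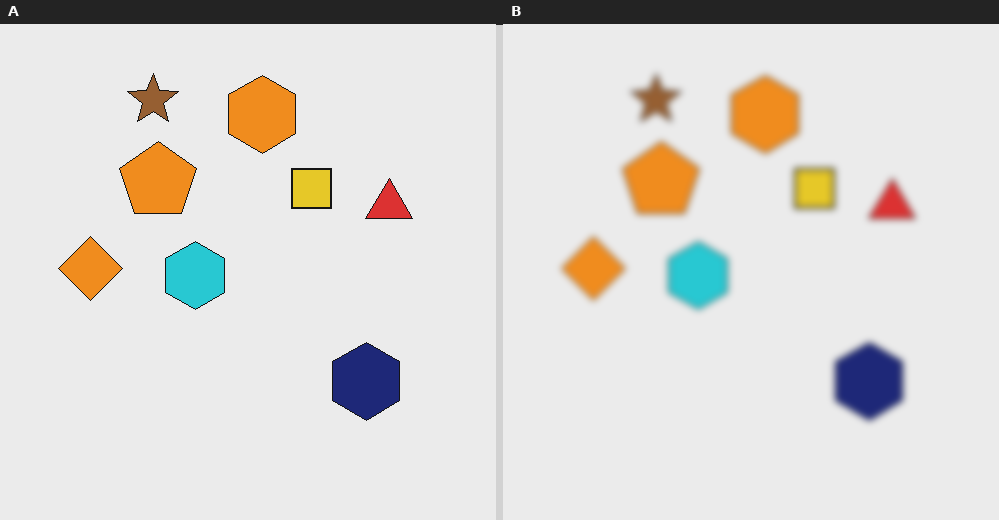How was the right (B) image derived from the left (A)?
This is the original image moderately blurred.

Shape edges and outlines are uniformly softened across the whole image.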